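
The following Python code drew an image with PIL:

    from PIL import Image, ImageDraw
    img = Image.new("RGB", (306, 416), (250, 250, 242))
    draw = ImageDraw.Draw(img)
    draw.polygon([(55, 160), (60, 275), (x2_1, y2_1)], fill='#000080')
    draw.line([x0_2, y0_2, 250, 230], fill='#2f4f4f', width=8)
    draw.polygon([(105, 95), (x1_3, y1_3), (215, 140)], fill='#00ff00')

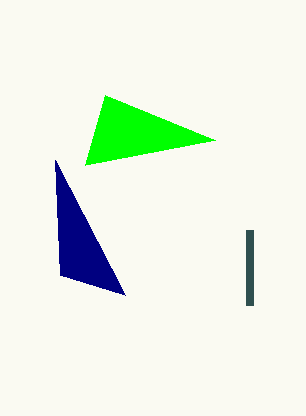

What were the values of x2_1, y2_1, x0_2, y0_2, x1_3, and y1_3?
x2_1 = 125, y2_1 = 295, x0_2 = 250, y0_2 = 305, x1_3 = 85, y1_3 = 165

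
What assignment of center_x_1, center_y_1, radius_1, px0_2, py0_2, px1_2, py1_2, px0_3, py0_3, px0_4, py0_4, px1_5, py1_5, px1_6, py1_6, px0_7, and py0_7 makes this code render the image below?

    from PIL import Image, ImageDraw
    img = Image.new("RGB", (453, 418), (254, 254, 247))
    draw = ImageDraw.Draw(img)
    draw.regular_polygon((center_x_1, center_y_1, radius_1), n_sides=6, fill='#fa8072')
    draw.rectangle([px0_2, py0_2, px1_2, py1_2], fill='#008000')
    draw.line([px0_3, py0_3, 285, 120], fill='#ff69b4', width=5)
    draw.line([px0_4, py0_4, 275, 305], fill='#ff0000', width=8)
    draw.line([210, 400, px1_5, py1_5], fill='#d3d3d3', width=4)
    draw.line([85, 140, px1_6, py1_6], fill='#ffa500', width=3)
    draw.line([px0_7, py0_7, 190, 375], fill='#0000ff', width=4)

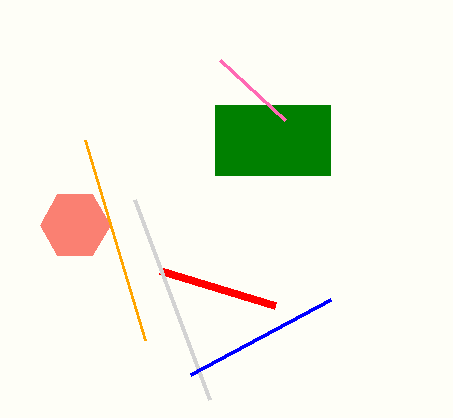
center_x_1 = 75
center_y_1 = 225
radius_1 = 35
px0_2 = 215
py0_2 = 105
px1_2 = 330
py1_2 = 175
px0_3 = 220
py0_3 = 60
px0_4 = 160
py0_4 = 270
px1_5 = 135
py1_5 = 200
px1_6 = 145
py1_6 = 340
px0_7 = 330
py0_7 = 300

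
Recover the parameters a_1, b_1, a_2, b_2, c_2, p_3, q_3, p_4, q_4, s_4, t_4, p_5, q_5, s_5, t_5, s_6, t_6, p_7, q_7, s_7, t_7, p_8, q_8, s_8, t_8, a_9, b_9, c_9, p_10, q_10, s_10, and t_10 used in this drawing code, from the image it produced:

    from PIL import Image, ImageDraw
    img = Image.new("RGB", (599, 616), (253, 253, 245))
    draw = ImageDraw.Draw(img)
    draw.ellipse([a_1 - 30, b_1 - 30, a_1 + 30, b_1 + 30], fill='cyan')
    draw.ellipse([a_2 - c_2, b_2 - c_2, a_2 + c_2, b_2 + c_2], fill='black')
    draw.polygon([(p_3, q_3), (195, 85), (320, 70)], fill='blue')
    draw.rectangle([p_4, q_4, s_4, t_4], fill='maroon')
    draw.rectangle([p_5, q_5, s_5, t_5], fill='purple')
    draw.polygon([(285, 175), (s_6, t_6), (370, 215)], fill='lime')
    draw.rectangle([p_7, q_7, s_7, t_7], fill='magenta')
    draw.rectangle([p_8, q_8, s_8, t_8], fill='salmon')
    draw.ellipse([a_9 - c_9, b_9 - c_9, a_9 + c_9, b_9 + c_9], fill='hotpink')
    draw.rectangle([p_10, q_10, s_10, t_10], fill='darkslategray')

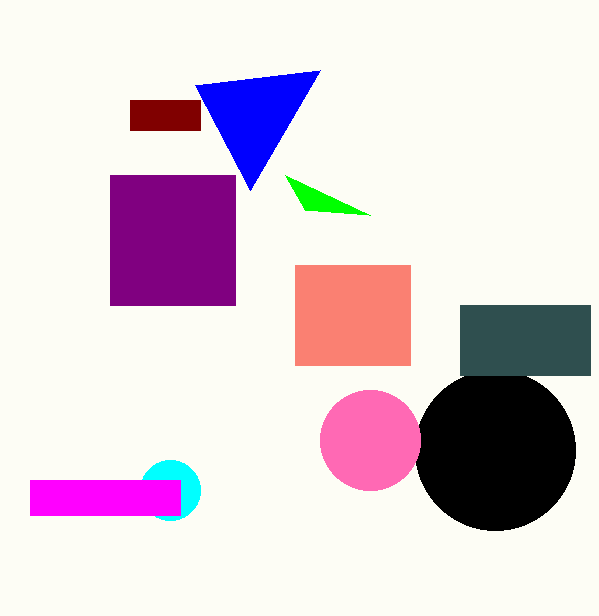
a_1 = 170
b_1 = 490
a_2 = 495
b_2 = 450
c_2 = 80
p_3 = 250
q_3 = 190
p_4 = 130
q_4 = 100
s_4 = 200
t_4 = 130
p_5 = 110
q_5 = 175
s_5 = 235
t_5 = 305
s_6 = 305
t_6 = 210
p_7 = 30
q_7 = 480
s_7 = 180
t_7 = 515
p_8 = 295
q_8 = 265
s_8 = 410
t_8 = 365
a_9 = 370
b_9 = 440
c_9 = 50
p_10 = 460
q_10 = 305
s_10 = 590
t_10 = 375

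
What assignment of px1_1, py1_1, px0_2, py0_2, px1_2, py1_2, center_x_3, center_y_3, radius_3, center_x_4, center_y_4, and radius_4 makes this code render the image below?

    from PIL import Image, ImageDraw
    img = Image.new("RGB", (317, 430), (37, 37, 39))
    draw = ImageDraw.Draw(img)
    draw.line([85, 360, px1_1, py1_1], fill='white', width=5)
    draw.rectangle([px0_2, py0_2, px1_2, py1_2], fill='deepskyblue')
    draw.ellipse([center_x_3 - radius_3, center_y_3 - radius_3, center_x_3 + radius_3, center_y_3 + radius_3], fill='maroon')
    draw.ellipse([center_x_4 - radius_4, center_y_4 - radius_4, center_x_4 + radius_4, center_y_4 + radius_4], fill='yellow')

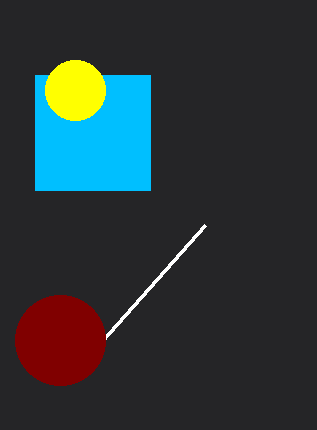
px1_1 = 205, py1_1 = 225, px0_2 = 35, py0_2 = 75, px1_2 = 150, py1_2 = 190, center_x_3 = 60, center_y_3 = 340, radius_3 = 45, center_x_4 = 75, center_y_4 = 90, radius_4 = 30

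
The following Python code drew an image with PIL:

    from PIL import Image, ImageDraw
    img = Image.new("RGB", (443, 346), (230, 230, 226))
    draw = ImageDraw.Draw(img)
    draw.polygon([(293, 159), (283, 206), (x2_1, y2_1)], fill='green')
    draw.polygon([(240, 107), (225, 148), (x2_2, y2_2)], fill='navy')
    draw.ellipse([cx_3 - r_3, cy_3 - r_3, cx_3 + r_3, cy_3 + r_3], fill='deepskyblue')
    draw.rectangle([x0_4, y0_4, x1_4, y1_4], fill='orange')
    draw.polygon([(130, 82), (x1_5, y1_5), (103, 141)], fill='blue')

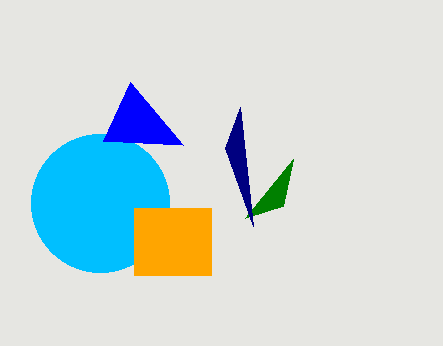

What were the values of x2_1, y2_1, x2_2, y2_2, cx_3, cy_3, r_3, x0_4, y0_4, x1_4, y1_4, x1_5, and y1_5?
x2_1 = 245, y2_1 = 218, x2_2 = 253, y2_2 = 226, cx_3 = 100, cy_3 = 203, r_3 = 69, x0_4 = 134, y0_4 = 208, x1_4 = 211, y1_4 = 275, x1_5 = 183, y1_5 = 145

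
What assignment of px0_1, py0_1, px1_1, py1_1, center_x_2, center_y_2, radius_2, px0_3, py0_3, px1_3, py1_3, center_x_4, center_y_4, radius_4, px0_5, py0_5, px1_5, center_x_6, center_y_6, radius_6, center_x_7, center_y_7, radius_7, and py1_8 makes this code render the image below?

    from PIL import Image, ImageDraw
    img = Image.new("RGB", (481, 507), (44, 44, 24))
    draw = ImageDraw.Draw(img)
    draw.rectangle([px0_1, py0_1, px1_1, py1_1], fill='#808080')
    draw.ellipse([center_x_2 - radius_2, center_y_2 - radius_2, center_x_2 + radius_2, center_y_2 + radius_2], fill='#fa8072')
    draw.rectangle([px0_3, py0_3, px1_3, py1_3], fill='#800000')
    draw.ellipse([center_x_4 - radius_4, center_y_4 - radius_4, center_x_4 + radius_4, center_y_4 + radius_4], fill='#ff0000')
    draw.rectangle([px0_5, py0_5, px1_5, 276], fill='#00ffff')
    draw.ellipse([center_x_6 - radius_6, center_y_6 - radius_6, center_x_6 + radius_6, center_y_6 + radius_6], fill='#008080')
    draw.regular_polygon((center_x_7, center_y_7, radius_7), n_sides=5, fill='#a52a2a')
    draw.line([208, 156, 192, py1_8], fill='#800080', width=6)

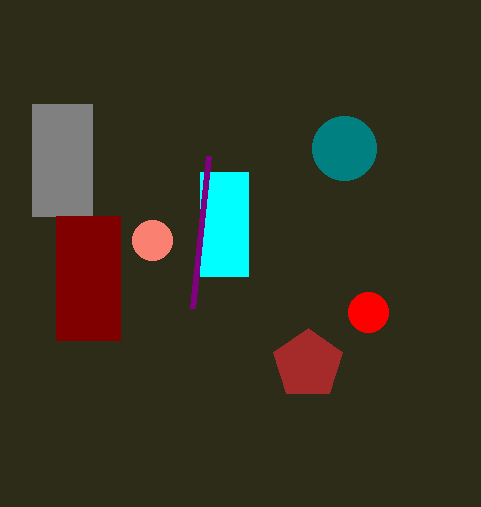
px0_1 = 32, py0_1 = 104, px1_1 = 92, py1_1 = 216, center_x_2 = 152, center_y_2 = 240, radius_2 = 20, px0_3 = 56, py0_3 = 216, px1_3 = 120, py1_3 = 340, center_x_4 = 368, center_y_4 = 312, radius_4 = 20, px0_5 = 200, py0_5 = 172, px1_5 = 248, center_x_6 = 344, center_y_6 = 148, radius_6 = 32, center_x_7 = 308, center_y_7 = 364, radius_7 = 36, py1_8 = 308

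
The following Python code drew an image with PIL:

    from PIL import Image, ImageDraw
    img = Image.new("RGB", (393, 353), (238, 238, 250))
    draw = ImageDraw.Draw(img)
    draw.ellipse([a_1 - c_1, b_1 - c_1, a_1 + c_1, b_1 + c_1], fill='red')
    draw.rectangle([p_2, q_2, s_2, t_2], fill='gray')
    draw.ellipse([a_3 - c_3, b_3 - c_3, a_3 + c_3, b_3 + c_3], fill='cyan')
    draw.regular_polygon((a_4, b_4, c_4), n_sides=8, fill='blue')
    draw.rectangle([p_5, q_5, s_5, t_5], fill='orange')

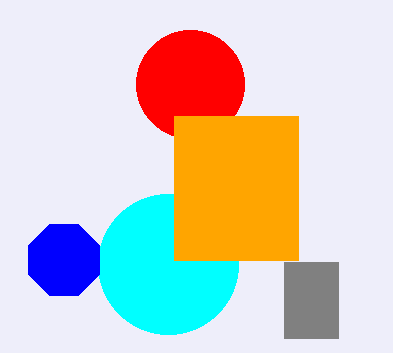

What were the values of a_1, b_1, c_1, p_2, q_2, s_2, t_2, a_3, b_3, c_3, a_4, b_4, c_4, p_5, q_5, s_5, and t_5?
a_1 = 190, b_1 = 84, c_1 = 54, p_2 = 284, q_2 = 262, s_2 = 338, t_2 = 338, a_3 = 168, b_3 = 264, c_3 = 70, a_4 = 64, b_4 = 260, c_4 = 38, p_5 = 174, q_5 = 116, s_5 = 298, t_5 = 260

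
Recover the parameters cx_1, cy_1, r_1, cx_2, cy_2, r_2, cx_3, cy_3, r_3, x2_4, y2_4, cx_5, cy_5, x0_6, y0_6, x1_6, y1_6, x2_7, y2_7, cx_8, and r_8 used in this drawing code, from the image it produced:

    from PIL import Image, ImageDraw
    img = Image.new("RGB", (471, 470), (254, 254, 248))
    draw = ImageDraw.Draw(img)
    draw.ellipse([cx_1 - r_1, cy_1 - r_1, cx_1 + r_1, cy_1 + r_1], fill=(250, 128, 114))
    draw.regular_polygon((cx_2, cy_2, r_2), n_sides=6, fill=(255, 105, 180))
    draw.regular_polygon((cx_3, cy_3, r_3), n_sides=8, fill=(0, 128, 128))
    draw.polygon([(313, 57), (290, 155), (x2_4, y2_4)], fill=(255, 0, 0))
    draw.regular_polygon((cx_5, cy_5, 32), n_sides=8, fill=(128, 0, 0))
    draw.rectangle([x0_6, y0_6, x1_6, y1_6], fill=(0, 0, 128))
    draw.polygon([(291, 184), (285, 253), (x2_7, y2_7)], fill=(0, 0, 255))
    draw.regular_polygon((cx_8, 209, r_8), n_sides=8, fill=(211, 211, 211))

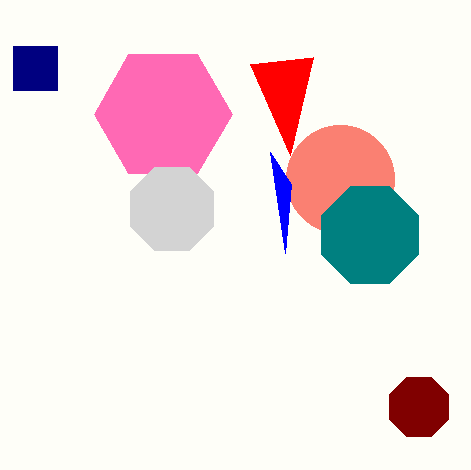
cx_1 = 340; cy_1 = 179; r_1 = 54; cx_2 = 163; cy_2 = 114; r_2 = 69; cx_3 = 370; cy_3 = 235; r_3 = 52; x2_4 = 250; y2_4 = 64; cx_5 = 419; cy_5 = 407; x0_6 = 13; y0_6 = 46; x1_6 = 57; y1_6 = 90; x2_7 = 270; y2_7 = 152; cx_8 = 172; r_8 = 45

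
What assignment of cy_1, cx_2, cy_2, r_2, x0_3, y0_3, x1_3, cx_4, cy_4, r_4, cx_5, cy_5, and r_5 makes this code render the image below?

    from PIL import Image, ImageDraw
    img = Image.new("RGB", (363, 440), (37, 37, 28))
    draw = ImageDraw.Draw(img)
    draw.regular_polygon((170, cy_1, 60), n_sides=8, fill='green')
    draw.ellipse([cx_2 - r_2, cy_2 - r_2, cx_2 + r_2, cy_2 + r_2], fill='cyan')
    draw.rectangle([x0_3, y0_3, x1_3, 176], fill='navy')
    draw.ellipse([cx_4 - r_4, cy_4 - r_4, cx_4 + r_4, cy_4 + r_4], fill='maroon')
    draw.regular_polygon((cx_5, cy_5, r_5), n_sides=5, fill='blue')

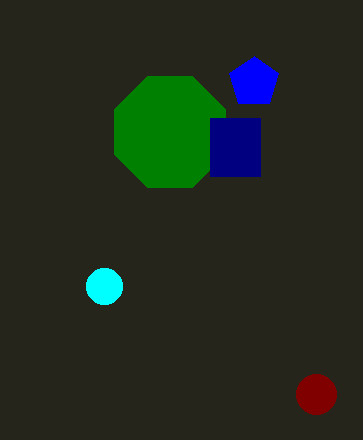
cy_1 = 132, cx_2 = 104, cy_2 = 286, r_2 = 18, x0_3 = 210, y0_3 = 118, x1_3 = 260, cx_4 = 316, cy_4 = 394, r_4 = 20, cx_5 = 254, cy_5 = 82, r_5 = 26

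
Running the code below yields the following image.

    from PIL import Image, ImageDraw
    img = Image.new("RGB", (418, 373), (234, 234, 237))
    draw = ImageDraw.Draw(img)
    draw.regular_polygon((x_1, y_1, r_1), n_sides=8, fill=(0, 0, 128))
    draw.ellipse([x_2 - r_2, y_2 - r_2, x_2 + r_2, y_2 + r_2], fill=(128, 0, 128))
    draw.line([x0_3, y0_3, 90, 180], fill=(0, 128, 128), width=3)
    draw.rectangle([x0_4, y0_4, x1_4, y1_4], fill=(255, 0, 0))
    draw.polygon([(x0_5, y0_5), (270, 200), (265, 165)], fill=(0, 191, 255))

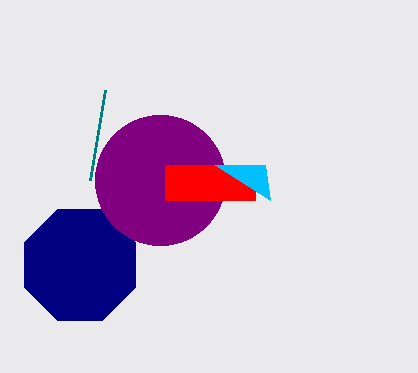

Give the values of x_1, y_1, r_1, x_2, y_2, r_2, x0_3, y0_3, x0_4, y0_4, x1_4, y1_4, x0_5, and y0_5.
x_1 = 80; y_1 = 265; r_1 = 60; x_2 = 160; y_2 = 180; r_2 = 65; x0_3 = 105; y0_3 = 90; x0_4 = 165; y0_4 = 165; x1_4 = 255; y1_4 = 200; x0_5 = 215; y0_5 = 165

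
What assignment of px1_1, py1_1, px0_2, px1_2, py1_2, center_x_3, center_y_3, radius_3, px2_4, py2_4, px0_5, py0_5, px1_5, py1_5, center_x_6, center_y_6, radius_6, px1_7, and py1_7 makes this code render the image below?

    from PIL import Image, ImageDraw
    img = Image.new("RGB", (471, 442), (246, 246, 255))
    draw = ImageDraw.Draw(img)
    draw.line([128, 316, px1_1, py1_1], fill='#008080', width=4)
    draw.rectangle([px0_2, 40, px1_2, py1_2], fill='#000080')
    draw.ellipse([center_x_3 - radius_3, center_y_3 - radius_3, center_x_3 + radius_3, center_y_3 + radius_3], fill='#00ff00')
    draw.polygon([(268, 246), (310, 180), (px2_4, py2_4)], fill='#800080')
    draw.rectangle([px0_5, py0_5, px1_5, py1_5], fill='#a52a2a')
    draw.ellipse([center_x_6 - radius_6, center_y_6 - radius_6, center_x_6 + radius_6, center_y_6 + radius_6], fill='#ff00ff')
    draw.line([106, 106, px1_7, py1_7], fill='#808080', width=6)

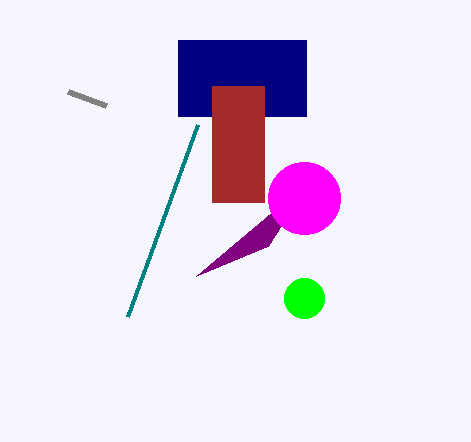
px1_1 = 198
py1_1 = 124
px0_2 = 178
px1_2 = 306
py1_2 = 116
center_x_3 = 304
center_y_3 = 298
radius_3 = 20
px2_4 = 196
py2_4 = 276
px0_5 = 212
py0_5 = 86
px1_5 = 264
py1_5 = 202
center_x_6 = 304
center_y_6 = 198
radius_6 = 36
px1_7 = 68
py1_7 = 92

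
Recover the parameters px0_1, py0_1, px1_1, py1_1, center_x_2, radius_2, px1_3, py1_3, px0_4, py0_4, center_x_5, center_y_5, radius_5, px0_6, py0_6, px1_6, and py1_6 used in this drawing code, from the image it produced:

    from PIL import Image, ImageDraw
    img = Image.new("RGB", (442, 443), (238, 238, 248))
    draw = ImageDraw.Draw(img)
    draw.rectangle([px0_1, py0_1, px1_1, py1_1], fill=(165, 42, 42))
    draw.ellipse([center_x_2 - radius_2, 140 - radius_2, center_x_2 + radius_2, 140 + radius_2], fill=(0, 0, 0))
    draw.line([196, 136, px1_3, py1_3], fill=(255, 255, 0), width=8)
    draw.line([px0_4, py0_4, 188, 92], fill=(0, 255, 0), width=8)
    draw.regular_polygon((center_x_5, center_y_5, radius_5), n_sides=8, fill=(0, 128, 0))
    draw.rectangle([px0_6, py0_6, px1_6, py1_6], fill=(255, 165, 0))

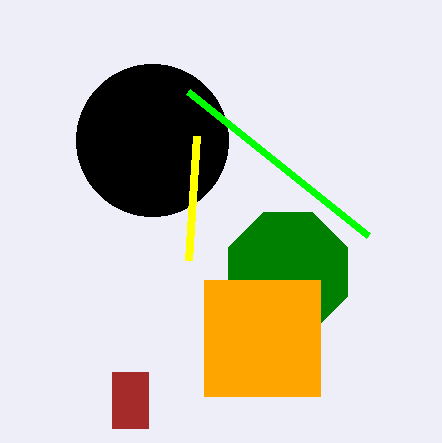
px0_1 = 112
py0_1 = 372
px1_1 = 148
py1_1 = 428
center_x_2 = 152
radius_2 = 76
px1_3 = 188
py1_3 = 260
px0_4 = 368
py0_4 = 236
center_x_5 = 288
center_y_5 = 272
radius_5 = 64
px0_6 = 204
py0_6 = 280
px1_6 = 320
py1_6 = 396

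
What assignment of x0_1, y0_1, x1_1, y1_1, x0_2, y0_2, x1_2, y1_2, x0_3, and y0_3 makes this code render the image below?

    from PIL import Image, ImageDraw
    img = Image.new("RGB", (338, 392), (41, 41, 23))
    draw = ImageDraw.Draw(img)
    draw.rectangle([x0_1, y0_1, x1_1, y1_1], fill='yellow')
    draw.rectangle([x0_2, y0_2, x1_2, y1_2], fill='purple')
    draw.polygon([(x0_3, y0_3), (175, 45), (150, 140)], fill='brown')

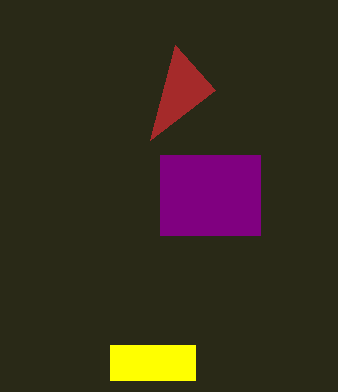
x0_1 = 110, y0_1 = 345, x1_1 = 195, y1_1 = 380, x0_2 = 160, y0_2 = 155, x1_2 = 260, y1_2 = 235, x0_3 = 215, y0_3 = 90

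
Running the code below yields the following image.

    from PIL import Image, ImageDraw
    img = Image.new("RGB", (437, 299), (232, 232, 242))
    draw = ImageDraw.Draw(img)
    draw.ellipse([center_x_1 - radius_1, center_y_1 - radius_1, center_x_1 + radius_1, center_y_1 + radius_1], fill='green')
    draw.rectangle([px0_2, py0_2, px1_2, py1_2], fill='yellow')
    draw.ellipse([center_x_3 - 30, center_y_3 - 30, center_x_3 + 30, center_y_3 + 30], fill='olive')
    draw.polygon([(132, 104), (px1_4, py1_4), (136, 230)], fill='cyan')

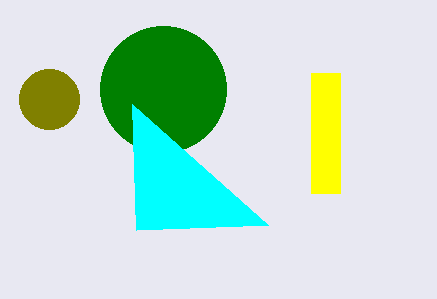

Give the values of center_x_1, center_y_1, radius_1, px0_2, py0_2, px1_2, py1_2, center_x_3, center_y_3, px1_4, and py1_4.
center_x_1 = 163; center_y_1 = 89; radius_1 = 63; px0_2 = 311; py0_2 = 73; px1_2 = 340; py1_2 = 193; center_x_3 = 49; center_y_3 = 99; px1_4 = 268; py1_4 = 225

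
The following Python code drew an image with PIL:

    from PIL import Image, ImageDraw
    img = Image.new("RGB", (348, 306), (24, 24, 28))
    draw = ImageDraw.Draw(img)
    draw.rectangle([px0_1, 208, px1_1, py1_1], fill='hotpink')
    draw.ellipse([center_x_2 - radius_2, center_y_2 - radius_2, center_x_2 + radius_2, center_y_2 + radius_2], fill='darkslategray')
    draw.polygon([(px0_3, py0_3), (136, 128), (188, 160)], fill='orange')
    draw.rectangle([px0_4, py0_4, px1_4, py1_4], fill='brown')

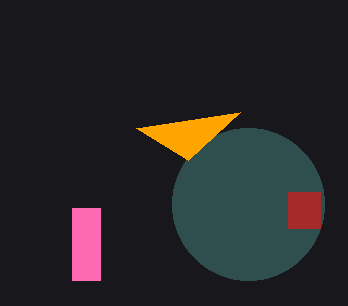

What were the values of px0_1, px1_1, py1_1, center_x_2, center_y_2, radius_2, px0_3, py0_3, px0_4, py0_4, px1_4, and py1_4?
px0_1 = 72, px1_1 = 100, py1_1 = 280, center_x_2 = 248, center_y_2 = 204, radius_2 = 76, px0_3 = 240, py0_3 = 112, px0_4 = 288, py0_4 = 192, px1_4 = 320, py1_4 = 228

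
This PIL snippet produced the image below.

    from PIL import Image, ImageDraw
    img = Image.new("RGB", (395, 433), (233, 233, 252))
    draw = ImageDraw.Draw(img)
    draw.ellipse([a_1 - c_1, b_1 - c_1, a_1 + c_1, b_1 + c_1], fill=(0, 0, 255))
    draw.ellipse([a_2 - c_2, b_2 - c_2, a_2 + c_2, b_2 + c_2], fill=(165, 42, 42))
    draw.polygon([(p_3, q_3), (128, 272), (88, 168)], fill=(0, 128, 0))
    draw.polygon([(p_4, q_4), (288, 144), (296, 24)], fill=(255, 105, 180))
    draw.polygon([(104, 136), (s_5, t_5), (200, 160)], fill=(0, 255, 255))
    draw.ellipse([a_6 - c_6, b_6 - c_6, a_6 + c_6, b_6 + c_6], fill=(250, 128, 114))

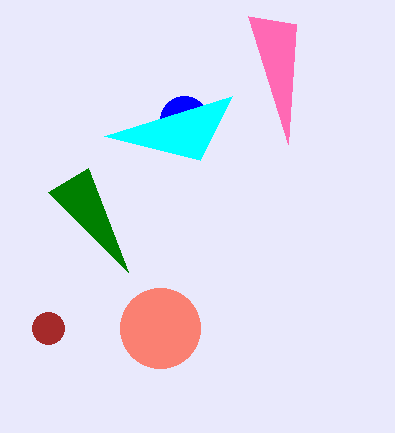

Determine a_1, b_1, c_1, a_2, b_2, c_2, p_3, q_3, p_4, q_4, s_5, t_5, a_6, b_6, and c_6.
a_1 = 184, b_1 = 120, c_1 = 24, a_2 = 48, b_2 = 328, c_2 = 16, p_3 = 48, q_3 = 192, p_4 = 248, q_4 = 16, s_5 = 232, t_5 = 96, a_6 = 160, b_6 = 328, c_6 = 40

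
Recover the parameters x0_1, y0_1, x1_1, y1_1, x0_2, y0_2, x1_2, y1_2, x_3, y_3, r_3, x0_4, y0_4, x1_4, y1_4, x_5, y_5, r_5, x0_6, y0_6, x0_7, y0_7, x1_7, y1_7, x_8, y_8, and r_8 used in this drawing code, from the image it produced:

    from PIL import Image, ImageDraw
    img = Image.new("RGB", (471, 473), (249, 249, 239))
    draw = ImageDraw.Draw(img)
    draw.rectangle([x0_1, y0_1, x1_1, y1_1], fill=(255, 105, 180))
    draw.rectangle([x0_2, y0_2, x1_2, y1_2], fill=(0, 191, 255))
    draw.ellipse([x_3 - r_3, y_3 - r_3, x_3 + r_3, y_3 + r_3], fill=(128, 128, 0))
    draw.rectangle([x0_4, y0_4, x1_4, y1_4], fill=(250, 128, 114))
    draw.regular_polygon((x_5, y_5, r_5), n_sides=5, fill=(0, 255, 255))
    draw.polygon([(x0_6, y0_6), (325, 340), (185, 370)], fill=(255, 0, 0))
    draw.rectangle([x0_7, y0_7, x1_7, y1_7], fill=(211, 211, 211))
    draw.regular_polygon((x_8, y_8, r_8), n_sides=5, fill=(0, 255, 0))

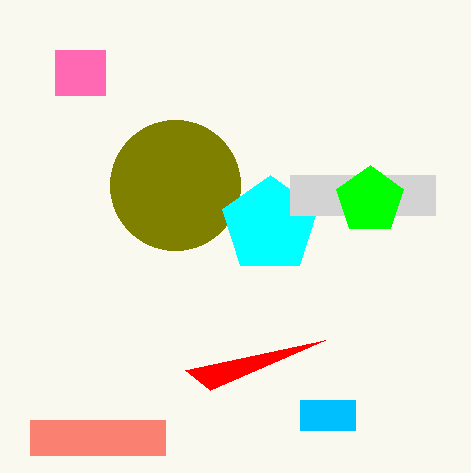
x0_1 = 55
y0_1 = 50
x1_1 = 105
y1_1 = 95
x0_2 = 300
y0_2 = 400
x1_2 = 355
y1_2 = 430
x_3 = 175
y_3 = 185
r_3 = 65
x0_4 = 30
y0_4 = 420
x1_4 = 165
y1_4 = 455
x_5 = 270
y_5 = 225
r_5 = 50
x0_6 = 210
y0_6 = 390
x0_7 = 290
y0_7 = 175
x1_7 = 435
y1_7 = 215
x_8 = 370
y_8 = 200
r_8 = 35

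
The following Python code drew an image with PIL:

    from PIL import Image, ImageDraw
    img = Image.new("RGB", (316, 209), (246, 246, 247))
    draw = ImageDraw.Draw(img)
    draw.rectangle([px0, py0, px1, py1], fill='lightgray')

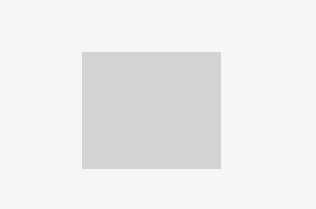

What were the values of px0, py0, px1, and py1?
px0 = 82, py0 = 52, px1 = 220, py1 = 168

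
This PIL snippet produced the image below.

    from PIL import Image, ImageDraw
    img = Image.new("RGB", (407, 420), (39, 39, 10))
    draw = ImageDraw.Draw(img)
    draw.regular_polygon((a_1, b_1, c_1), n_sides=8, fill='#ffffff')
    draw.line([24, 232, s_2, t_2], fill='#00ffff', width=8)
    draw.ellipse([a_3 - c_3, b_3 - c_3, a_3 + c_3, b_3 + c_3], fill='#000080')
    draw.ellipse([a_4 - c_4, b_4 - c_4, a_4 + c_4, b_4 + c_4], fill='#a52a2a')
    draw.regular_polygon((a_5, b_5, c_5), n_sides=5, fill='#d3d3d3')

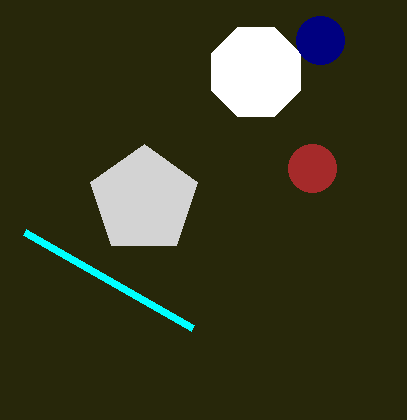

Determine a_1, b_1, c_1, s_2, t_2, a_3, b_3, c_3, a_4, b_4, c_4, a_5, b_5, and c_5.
a_1 = 256
b_1 = 72
c_1 = 48
s_2 = 192
t_2 = 328
a_3 = 320
b_3 = 40
c_3 = 24
a_4 = 312
b_4 = 168
c_4 = 24
a_5 = 144
b_5 = 200
c_5 = 56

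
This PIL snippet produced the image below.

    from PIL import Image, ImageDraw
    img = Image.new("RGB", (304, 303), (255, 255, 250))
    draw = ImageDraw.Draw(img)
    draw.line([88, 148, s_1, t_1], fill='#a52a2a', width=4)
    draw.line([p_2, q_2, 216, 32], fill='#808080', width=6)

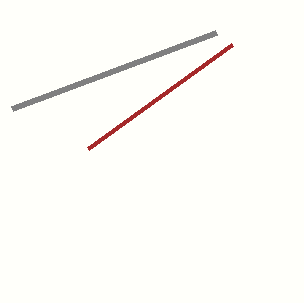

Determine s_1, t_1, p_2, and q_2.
s_1 = 232, t_1 = 44, p_2 = 12, q_2 = 108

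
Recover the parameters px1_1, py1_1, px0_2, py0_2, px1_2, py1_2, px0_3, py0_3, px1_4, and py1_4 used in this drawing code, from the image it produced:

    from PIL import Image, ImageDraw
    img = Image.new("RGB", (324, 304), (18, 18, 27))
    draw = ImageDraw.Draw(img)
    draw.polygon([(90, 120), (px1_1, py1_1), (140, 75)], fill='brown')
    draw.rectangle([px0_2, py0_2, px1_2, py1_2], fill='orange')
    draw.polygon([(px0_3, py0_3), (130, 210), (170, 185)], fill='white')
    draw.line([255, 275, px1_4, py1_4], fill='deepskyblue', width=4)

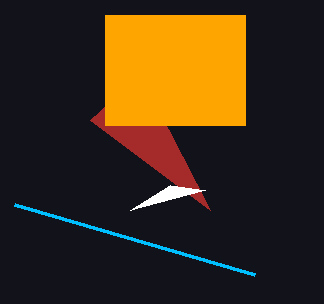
px1_1 = 210, py1_1 = 210, px0_2 = 105, py0_2 = 15, px1_2 = 245, py1_2 = 125, px0_3 = 205, py0_3 = 190, px1_4 = 15, py1_4 = 205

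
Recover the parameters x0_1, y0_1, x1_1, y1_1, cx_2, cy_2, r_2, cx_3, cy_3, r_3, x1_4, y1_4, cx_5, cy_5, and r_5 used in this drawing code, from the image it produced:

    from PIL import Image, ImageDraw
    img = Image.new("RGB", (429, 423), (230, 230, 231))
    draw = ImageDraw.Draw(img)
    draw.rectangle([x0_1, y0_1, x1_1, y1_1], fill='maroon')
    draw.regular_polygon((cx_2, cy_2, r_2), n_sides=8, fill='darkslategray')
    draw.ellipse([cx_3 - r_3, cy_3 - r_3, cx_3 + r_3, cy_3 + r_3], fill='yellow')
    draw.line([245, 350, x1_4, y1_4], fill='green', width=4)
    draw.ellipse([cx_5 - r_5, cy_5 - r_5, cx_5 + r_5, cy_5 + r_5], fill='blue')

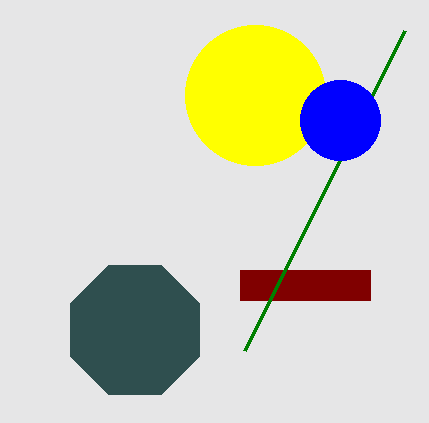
x0_1 = 240
y0_1 = 270
x1_1 = 370
y1_1 = 300
cx_2 = 135
cy_2 = 330
r_2 = 70
cx_3 = 255
cy_3 = 95
r_3 = 70
x1_4 = 405
y1_4 = 30
cx_5 = 340
cy_5 = 120
r_5 = 40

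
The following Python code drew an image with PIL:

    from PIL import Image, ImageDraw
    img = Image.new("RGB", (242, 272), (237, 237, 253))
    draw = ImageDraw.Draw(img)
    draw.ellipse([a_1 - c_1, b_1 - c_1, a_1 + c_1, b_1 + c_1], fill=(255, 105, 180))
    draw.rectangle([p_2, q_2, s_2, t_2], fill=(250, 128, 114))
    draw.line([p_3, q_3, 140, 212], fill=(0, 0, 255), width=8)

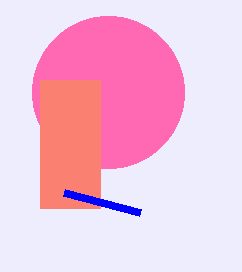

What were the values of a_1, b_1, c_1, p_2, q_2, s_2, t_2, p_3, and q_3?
a_1 = 108, b_1 = 92, c_1 = 76, p_2 = 40, q_2 = 80, s_2 = 100, t_2 = 208, p_3 = 64, q_3 = 192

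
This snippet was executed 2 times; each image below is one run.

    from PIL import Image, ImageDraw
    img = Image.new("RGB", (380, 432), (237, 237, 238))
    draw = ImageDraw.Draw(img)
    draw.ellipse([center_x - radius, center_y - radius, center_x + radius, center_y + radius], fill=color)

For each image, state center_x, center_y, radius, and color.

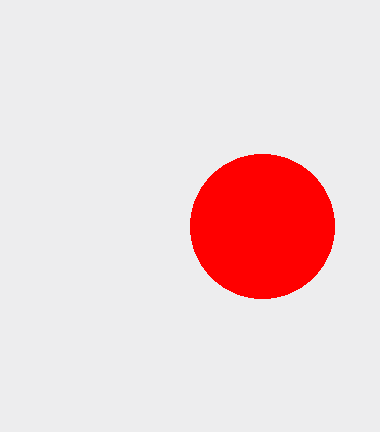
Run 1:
center_x = 262
center_y = 226
radius = 72
color = 'red'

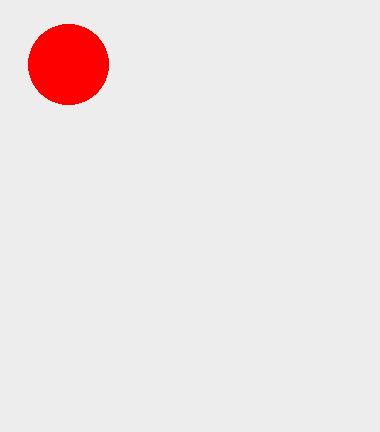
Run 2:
center_x = 68
center_y = 64
radius = 40
color = 'red'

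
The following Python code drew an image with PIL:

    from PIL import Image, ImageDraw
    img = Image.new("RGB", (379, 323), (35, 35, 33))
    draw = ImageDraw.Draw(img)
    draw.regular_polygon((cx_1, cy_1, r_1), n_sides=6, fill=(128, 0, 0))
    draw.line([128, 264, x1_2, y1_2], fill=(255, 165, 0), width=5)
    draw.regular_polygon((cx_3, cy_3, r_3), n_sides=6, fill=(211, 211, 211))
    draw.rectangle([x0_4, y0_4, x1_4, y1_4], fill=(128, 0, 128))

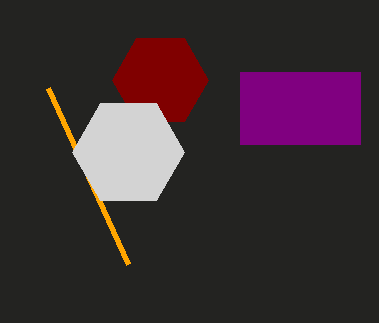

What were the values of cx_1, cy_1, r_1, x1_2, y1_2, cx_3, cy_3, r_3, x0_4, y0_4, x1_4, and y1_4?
cx_1 = 160; cy_1 = 80; r_1 = 48; x1_2 = 48; y1_2 = 88; cx_3 = 128; cy_3 = 152; r_3 = 56; x0_4 = 240; y0_4 = 72; x1_4 = 360; y1_4 = 144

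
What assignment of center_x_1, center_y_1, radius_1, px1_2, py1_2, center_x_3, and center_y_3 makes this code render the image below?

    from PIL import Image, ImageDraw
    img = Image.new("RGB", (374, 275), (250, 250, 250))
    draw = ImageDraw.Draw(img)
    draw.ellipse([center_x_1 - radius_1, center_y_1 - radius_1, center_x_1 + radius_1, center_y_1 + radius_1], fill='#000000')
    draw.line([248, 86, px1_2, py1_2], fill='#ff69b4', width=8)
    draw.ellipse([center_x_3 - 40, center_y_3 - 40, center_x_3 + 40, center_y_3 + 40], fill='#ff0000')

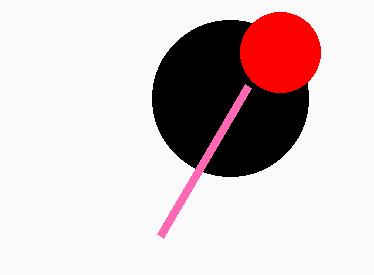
center_x_1 = 230; center_y_1 = 98; radius_1 = 78; px1_2 = 160; py1_2 = 236; center_x_3 = 280; center_y_3 = 52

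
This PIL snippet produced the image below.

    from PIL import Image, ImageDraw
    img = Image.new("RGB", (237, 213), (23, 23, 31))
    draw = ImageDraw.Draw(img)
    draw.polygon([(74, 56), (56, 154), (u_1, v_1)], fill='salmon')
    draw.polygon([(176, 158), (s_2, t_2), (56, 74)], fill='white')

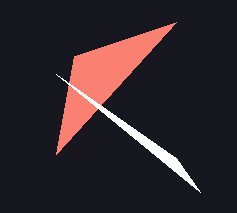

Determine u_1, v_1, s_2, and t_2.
u_1 = 176
v_1 = 22
s_2 = 200
t_2 = 192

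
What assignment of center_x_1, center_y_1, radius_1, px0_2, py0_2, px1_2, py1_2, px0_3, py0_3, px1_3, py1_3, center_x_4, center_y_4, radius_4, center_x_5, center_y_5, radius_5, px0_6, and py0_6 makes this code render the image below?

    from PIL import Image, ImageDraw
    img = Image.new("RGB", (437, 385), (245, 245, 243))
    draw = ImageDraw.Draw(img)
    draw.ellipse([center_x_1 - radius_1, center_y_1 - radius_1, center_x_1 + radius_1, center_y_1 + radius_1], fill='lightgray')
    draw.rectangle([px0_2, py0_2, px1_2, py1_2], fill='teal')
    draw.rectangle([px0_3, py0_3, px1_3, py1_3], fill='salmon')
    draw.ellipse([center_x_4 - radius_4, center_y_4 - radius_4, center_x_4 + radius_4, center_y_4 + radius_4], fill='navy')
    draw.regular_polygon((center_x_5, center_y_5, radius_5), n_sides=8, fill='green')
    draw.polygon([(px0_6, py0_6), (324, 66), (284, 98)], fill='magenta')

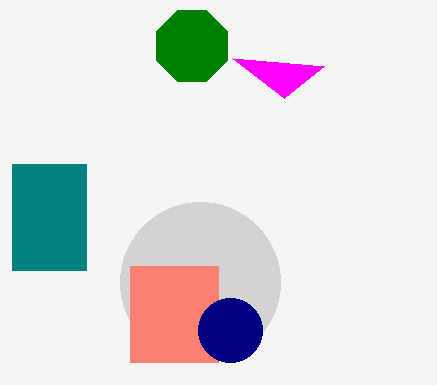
center_x_1 = 200, center_y_1 = 282, radius_1 = 80, px0_2 = 12, py0_2 = 164, px1_2 = 86, py1_2 = 270, px0_3 = 130, py0_3 = 266, px1_3 = 218, py1_3 = 362, center_x_4 = 230, center_y_4 = 330, radius_4 = 32, center_x_5 = 192, center_y_5 = 46, radius_5 = 38, px0_6 = 232, py0_6 = 58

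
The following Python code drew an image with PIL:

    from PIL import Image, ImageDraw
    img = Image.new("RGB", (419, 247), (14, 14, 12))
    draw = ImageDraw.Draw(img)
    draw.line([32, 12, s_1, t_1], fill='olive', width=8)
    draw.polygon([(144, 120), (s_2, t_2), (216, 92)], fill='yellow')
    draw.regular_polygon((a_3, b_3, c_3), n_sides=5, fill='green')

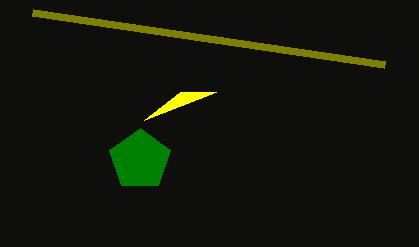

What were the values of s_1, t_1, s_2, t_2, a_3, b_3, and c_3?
s_1 = 384; t_1 = 64; s_2 = 180; t_2 = 92; a_3 = 140; b_3 = 160; c_3 = 32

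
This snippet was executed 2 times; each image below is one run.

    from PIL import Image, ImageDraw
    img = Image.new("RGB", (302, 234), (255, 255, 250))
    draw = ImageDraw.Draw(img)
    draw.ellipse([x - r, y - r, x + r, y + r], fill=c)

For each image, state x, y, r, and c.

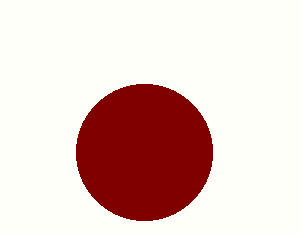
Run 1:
x = 144; y = 152; r = 68; c = 'maroon'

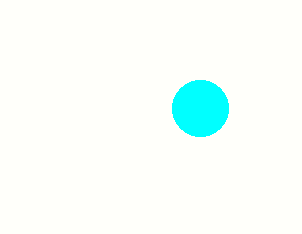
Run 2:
x = 200, y = 108, r = 28, c = 'cyan'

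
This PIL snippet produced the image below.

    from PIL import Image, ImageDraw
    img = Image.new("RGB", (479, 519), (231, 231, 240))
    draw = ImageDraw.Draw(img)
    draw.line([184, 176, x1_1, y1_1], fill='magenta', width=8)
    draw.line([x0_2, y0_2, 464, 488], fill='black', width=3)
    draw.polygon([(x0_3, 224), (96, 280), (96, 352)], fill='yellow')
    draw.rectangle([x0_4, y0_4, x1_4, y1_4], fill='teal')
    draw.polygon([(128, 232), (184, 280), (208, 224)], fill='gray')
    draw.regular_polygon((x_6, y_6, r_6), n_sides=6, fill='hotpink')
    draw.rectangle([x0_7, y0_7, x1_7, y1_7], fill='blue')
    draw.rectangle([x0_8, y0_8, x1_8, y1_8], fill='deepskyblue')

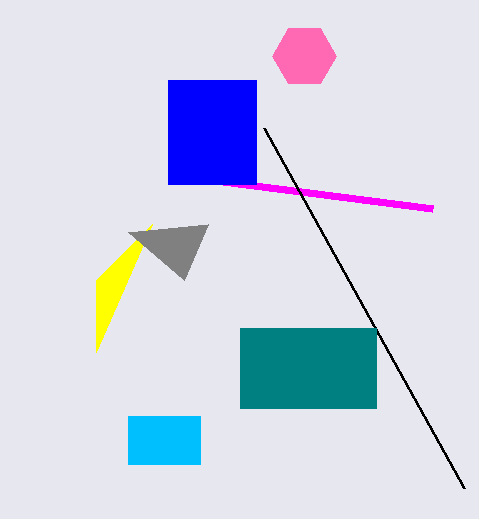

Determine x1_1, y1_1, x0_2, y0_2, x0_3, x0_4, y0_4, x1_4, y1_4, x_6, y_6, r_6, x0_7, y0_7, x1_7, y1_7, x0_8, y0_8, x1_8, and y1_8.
x1_1 = 432, y1_1 = 208, x0_2 = 264, y0_2 = 128, x0_3 = 152, x0_4 = 240, y0_4 = 328, x1_4 = 376, y1_4 = 408, x_6 = 304, y_6 = 56, r_6 = 32, x0_7 = 168, y0_7 = 80, x1_7 = 256, y1_7 = 184, x0_8 = 128, y0_8 = 416, x1_8 = 200, y1_8 = 464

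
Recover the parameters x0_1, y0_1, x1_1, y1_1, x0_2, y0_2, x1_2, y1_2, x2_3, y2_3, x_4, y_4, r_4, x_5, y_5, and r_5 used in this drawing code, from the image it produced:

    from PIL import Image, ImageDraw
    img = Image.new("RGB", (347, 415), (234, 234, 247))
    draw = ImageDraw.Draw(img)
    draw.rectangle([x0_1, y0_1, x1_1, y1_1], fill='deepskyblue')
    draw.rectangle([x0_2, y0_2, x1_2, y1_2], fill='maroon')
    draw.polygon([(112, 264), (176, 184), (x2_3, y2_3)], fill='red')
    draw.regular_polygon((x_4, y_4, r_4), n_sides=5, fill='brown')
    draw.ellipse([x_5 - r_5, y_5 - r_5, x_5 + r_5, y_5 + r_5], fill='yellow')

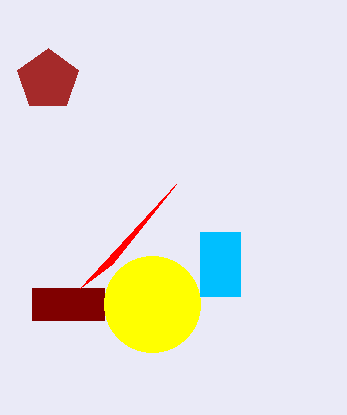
x0_1 = 200
y0_1 = 232
x1_1 = 240
y1_1 = 296
x0_2 = 32
y0_2 = 288
x1_2 = 104
y1_2 = 320
x2_3 = 80
y2_3 = 288
x_4 = 48
y_4 = 80
r_4 = 32
x_5 = 152
y_5 = 304
r_5 = 48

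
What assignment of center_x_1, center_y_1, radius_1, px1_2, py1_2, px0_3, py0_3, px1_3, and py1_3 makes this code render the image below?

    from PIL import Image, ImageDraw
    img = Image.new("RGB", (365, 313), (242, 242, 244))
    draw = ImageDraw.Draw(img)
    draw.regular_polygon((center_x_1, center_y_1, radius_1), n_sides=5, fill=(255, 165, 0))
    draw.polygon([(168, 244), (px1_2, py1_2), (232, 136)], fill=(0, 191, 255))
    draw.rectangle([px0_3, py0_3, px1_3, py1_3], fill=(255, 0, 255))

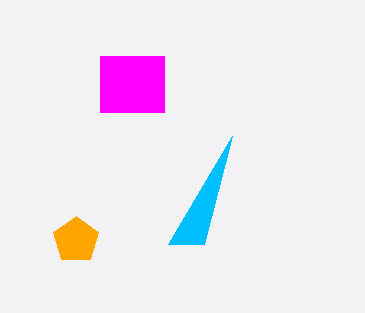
center_x_1 = 76
center_y_1 = 240
radius_1 = 24
px1_2 = 204
py1_2 = 244
px0_3 = 100
py0_3 = 56
px1_3 = 164
py1_3 = 112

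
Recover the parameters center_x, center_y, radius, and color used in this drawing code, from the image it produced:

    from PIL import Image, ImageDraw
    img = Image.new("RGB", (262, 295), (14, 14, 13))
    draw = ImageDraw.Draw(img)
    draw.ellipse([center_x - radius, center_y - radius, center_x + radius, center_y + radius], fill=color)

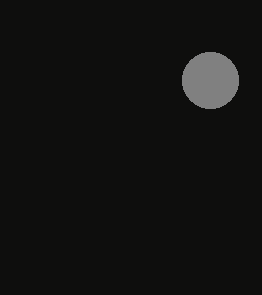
center_x = 210; center_y = 80; radius = 28; color = 'gray'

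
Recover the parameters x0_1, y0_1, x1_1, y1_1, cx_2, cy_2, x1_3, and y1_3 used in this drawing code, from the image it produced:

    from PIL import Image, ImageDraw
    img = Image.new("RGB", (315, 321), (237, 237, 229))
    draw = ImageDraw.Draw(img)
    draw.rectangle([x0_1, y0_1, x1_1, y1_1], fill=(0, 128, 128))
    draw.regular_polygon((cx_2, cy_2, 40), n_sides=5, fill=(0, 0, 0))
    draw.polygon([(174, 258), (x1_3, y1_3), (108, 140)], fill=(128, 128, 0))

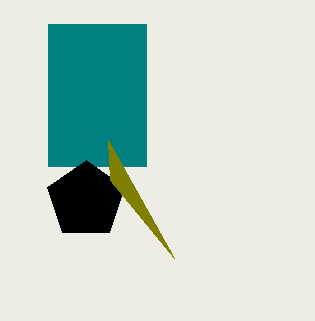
x0_1 = 48, y0_1 = 24, x1_1 = 146, y1_1 = 166, cx_2 = 86, cy_2 = 200, x1_3 = 110, y1_3 = 180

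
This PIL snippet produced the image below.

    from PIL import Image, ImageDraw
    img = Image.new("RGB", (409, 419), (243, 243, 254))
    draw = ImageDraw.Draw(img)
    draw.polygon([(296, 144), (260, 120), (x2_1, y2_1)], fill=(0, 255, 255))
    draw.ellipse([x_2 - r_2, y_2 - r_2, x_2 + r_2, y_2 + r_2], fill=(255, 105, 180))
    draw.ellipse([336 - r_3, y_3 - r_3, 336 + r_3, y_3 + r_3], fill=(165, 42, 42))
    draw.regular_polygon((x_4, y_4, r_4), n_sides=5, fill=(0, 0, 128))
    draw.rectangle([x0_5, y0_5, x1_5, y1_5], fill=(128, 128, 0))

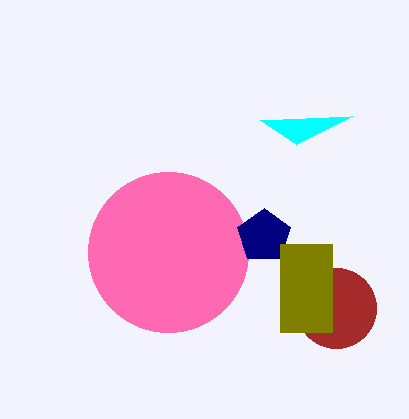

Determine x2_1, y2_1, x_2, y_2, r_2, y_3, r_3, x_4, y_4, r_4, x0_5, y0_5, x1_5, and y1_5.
x2_1 = 352, y2_1 = 116, x_2 = 168, y_2 = 252, r_2 = 80, y_3 = 308, r_3 = 40, x_4 = 264, y_4 = 236, r_4 = 28, x0_5 = 280, y0_5 = 244, x1_5 = 332, y1_5 = 332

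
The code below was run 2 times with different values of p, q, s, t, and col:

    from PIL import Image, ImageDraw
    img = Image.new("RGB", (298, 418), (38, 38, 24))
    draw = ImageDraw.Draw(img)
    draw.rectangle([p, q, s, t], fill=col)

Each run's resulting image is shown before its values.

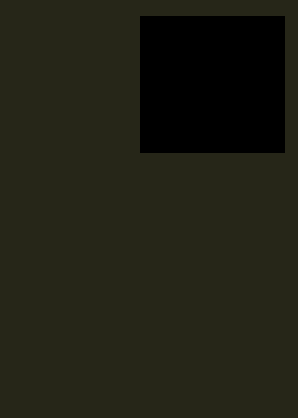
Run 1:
p = 140, q = 16, s = 284, t = 152, col = 'black'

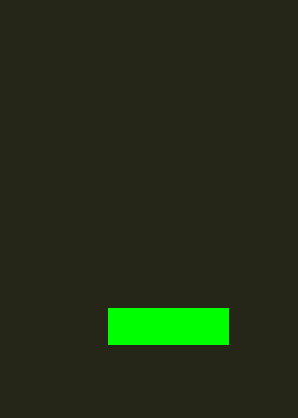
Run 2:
p = 108
q = 308
s = 228
t = 344
col = 'lime'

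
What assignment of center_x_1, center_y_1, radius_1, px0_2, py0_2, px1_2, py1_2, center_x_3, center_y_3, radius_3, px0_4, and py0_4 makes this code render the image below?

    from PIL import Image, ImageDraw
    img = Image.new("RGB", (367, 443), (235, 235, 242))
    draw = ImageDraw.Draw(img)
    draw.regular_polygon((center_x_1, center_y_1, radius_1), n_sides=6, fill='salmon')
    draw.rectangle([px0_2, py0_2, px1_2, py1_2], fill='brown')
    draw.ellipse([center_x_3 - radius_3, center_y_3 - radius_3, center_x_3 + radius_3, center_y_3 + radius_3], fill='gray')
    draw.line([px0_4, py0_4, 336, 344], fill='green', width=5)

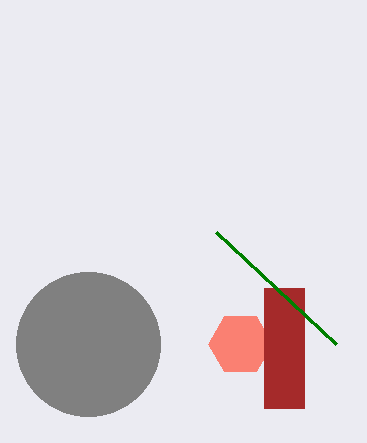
center_x_1 = 240; center_y_1 = 344; radius_1 = 32; px0_2 = 264; py0_2 = 288; px1_2 = 304; py1_2 = 408; center_x_3 = 88; center_y_3 = 344; radius_3 = 72; px0_4 = 216; py0_4 = 232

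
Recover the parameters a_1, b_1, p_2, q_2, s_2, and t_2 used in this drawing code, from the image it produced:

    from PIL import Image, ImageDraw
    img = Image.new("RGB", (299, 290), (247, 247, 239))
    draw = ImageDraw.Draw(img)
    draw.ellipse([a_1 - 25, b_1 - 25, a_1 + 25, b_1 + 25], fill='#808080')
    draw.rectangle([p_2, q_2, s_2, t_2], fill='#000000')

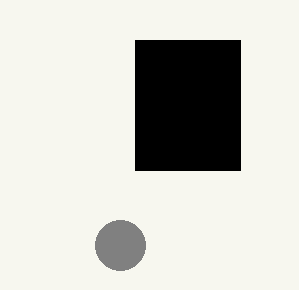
a_1 = 120; b_1 = 245; p_2 = 135; q_2 = 40; s_2 = 240; t_2 = 170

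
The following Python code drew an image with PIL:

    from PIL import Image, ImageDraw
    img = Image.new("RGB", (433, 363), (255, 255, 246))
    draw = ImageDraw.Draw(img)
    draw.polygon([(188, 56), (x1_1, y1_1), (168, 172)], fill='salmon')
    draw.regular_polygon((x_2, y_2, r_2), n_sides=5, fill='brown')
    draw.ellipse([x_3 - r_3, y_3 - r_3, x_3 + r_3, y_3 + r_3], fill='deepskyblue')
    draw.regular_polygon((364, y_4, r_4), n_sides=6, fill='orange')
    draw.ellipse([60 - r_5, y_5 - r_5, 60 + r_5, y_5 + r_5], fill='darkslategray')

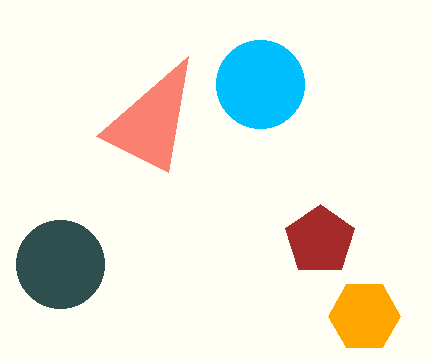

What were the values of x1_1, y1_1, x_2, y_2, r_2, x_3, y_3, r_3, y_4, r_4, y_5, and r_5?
x1_1 = 96; y1_1 = 136; x_2 = 320; y_2 = 240; r_2 = 36; x_3 = 260; y_3 = 84; r_3 = 44; y_4 = 316; r_4 = 36; y_5 = 264; r_5 = 44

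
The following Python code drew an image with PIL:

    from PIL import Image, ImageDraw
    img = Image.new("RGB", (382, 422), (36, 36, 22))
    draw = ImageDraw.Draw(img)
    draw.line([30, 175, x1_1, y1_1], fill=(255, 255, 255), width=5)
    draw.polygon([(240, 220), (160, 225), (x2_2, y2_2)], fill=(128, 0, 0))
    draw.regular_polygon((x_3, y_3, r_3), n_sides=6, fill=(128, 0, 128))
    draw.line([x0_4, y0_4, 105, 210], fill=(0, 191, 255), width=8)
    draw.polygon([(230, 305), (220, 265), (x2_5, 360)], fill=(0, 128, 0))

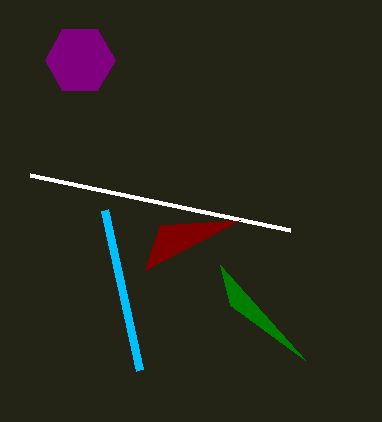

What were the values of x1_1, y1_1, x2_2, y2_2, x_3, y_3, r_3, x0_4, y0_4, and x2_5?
x1_1 = 290; y1_1 = 230; x2_2 = 145; y2_2 = 270; x_3 = 80; y_3 = 60; r_3 = 35; x0_4 = 140; y0_4 = 370; x2_5 = 305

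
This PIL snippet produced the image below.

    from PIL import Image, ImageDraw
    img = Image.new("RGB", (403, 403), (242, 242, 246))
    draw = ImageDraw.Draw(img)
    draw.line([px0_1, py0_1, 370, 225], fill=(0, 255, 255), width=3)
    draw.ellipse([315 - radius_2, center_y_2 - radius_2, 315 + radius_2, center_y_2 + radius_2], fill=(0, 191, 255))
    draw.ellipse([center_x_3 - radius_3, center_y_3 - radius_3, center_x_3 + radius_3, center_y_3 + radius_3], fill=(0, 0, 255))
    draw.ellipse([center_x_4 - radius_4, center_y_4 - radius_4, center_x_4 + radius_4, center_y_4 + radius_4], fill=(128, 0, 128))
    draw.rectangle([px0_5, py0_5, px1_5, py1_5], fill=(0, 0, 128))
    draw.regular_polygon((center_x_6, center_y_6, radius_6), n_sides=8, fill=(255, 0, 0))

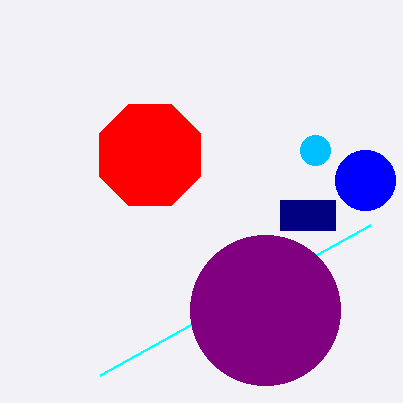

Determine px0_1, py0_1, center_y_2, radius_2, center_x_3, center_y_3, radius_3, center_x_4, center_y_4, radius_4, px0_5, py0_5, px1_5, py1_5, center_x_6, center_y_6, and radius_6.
px0_1 = 100; py0_1 = 375; center_y_2 = 150; radius_2 = 15; center_x_3 = 365; center_y_3 = 180; radius_3 = 30; center_x_4 = 265; center_y_4 = 310; radius_4 = 75; px0_5 = 280; py0_5 = 200; px1_5 = 335; py1_5 = 230; center_x_6 = 150; center_y_6 = 155; radius_6 = 55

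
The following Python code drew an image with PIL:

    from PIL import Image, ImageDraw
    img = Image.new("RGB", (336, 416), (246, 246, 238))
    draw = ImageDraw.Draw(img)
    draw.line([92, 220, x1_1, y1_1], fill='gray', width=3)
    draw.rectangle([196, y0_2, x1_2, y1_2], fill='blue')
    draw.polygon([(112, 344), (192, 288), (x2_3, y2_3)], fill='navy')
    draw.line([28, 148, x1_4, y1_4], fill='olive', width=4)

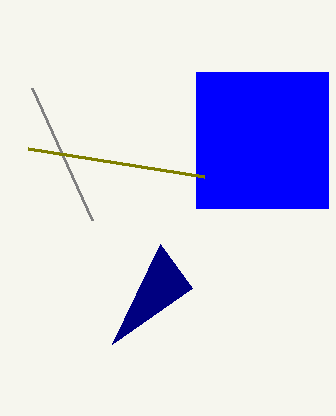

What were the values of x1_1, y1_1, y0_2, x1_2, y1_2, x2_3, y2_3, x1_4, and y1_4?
x1_1 = 32; y1_1 = 88; y0_2 = 72; x1_2 = 328; y1_2 = 208; x2_3 = 160; y2_3 = 244; x1_4 = 204; y1_4 = 176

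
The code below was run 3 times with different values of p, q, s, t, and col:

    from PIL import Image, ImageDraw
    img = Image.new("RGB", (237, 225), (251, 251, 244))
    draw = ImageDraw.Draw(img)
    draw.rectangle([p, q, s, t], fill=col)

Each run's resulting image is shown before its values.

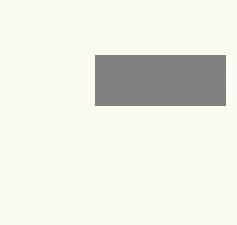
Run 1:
p = 95, q = 55, s = 225, t = 105, col = 'gray'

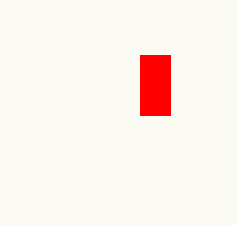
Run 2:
p = 140, q = 55, s = 170, t = 115, col = 'red'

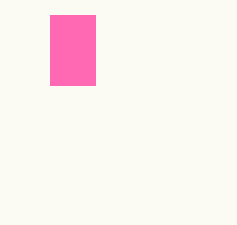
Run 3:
p = 50, q = 15, s = 95, t = 85, col = 'hotpink'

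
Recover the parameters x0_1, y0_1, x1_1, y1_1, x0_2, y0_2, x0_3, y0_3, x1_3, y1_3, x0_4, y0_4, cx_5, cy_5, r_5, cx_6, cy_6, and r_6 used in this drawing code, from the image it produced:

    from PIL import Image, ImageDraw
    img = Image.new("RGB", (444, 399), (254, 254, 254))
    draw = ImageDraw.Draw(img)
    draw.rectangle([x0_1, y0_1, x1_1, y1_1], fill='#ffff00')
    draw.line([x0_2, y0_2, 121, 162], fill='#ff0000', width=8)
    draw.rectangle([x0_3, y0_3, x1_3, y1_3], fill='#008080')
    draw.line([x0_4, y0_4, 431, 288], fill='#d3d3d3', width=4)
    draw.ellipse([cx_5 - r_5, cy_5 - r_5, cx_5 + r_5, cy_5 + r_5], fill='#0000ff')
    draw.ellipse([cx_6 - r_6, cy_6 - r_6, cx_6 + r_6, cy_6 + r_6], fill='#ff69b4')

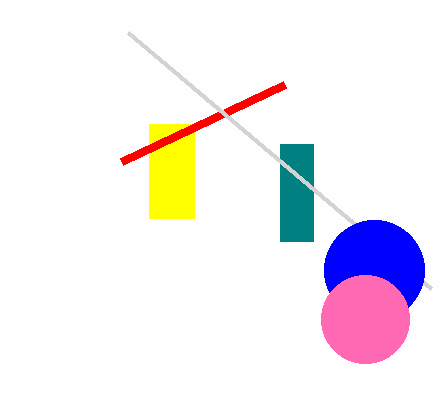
x0_1 = 149
y0_1 = 124
x1_1 = 194
y1_1 = 218
x0_2 = 284
y0_2 = 85
x0_3 = 280
y0_3 = 144
x1_3 = 313
y1_3 = 241
x0_4 = 128
y0_4 = 32
cx_5 = 374
cy_5 = 270
r_5 = 50
cx_6 = 365
cy_6 = 319
r_6 = 44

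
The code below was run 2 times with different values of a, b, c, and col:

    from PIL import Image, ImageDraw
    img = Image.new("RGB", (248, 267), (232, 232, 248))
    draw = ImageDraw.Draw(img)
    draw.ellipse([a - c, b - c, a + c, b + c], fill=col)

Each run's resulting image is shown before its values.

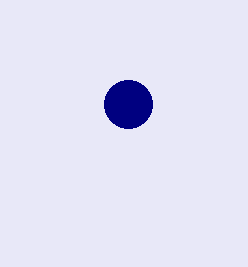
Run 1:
a = 128
b = 104
c = 24
col = 'navy'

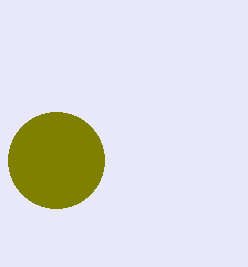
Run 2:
a = 56
b = 160
c = 48
col = 'olive'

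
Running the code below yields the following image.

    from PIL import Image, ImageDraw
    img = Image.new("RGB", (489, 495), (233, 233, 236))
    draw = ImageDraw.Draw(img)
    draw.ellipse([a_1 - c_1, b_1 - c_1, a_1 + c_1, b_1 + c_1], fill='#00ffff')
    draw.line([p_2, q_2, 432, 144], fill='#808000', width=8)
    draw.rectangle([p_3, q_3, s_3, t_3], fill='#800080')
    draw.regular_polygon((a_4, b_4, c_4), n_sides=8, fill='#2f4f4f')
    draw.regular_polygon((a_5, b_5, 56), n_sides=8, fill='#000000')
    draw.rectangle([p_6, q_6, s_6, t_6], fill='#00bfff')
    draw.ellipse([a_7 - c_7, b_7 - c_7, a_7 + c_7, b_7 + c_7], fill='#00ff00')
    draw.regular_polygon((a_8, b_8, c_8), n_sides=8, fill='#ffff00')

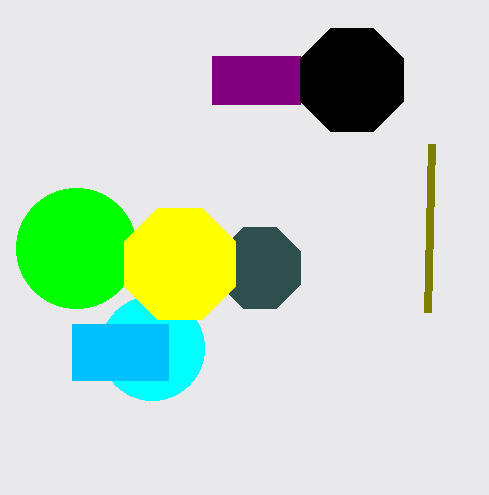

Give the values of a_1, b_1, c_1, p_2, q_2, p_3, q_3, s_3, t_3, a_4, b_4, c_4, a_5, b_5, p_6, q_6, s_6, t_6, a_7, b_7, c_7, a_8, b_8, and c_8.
a_1 = 152
b_1 = 348
c_1 = 52
p_2 = 428
q_2 = 312
p_3 = 212
q_3 = 56
s_3 = 300
t_3 = 104
a_4 = 260
b_4 = 268
c_4 = 44
a_5 = 352
b_5 = 80
p_6 = 72
q_6 = 324
s_6 = 168
t_6 = 380
a_7 = 76
b_7 = 248
c_7 = 60
a_8 = 180
b_8 = 264
c_8 = 60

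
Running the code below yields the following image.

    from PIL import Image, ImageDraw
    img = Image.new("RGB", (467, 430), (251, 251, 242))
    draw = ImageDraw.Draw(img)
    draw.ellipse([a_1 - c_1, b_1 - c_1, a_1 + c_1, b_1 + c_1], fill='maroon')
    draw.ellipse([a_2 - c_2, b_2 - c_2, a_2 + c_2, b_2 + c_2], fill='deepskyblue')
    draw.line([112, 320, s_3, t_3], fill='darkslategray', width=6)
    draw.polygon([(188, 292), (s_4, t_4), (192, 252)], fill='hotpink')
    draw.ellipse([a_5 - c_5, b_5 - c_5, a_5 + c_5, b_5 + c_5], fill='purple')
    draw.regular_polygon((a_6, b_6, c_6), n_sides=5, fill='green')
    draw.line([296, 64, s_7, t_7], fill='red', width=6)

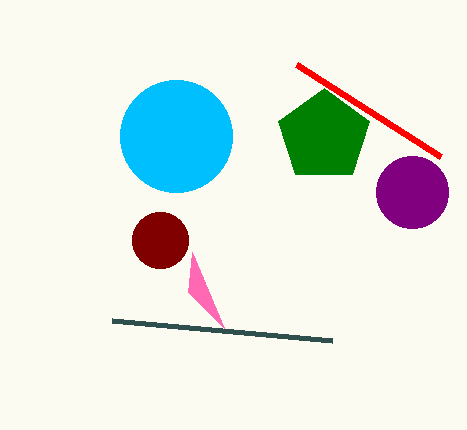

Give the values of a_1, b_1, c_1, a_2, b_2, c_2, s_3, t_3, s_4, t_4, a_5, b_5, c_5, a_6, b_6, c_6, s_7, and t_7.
a_1 = 160, b_1 = 240, c_1 = 28, a_2 = 176, b_2 = 136, c_2 = 56, s_3 = 332, t_3 = 340, s_4 = 224, t_4 = 328, a_5 = 412, b_5 = 192, c_5 = 36, a_6 = 324, b_6 = 136, c_6 = 48, s_7 = 440, t_7 = 156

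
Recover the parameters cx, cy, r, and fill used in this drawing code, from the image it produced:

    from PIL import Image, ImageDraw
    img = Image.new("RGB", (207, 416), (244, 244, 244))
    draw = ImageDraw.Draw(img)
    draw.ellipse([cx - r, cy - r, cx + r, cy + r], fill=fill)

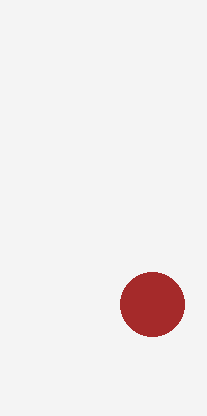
cx = 152
cy = 304
r = 32
fill = 'brown'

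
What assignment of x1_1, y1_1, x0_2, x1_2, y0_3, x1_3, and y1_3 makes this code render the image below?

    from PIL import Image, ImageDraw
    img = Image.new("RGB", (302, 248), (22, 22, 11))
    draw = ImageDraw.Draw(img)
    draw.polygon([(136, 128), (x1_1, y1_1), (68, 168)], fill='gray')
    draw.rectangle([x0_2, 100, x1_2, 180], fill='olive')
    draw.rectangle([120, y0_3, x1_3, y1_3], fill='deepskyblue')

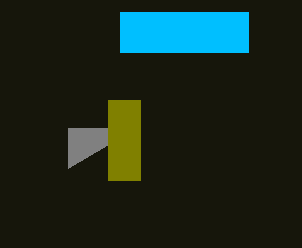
x1_1 = 68
y1_1 = 128
x0_2 = 108
x1_2 = 140
y0_3 = 12
x1_3 = 248
y1_3 = 52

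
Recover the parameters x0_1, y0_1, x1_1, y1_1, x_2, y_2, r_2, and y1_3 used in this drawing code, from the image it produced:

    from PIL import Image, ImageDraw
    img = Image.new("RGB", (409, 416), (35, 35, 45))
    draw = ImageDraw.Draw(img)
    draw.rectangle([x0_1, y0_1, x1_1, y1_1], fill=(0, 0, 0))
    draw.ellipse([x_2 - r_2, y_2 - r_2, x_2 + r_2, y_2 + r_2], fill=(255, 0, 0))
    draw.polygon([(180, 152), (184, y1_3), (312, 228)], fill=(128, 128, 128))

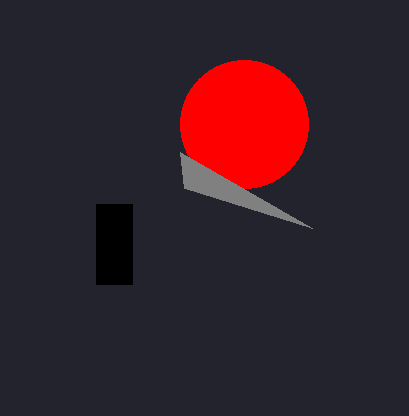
x0_1 = 96, y0_1 = 204, x1_1 = 132, y1_1 = 284, x_2 = 244, y_2 = 124, r_2 = 64, y1_3 = 188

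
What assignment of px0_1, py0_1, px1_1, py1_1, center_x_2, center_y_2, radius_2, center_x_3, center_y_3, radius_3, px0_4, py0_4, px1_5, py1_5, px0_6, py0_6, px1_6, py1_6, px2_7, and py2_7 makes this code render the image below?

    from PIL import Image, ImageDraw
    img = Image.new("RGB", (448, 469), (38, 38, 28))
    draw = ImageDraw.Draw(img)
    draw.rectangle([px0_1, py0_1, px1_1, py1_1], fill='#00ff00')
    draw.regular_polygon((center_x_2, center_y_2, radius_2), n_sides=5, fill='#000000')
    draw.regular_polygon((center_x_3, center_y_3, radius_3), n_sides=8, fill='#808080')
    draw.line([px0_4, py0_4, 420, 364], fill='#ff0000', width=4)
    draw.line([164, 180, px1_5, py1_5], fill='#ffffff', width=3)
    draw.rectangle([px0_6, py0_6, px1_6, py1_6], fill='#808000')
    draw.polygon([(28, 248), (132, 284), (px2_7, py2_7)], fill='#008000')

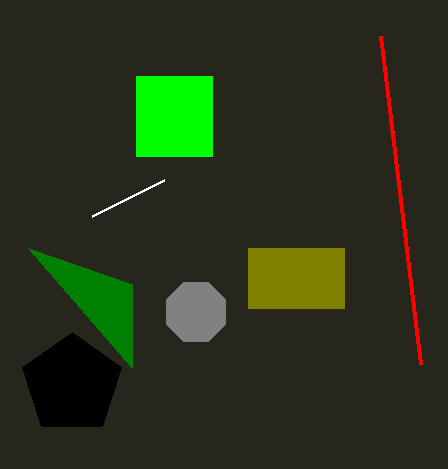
px0_1 = 136
py0_1 = 76
px1_1 = 212
py1_1 = 156
center_x_2 = 72
center_y_2 = 384
radius_2 = 52
center_x_3 = 196
center_y_3 = 312
radius_3 = 32
px0_4 = 380
py0_4 = 36
px1_5 = 92
py1_5 = 216
px0_6 = 248
py0_6 = 248
px1_6 = 344
py1_6 = 308
px2_7 = 132
py2_7 = 368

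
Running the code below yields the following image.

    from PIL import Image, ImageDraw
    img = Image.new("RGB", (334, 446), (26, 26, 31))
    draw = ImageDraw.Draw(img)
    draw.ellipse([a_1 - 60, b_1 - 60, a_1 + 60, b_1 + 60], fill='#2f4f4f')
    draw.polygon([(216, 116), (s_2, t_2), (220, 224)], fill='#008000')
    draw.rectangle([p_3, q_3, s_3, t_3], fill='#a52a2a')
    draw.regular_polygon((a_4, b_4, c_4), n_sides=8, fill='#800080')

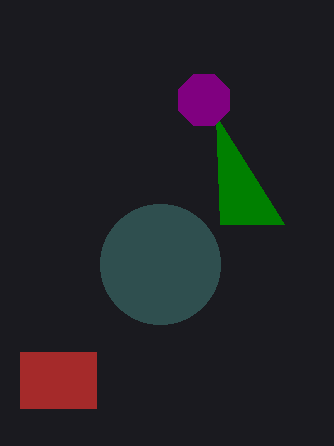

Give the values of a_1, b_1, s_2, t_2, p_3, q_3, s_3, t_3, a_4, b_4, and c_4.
a_1 = 160; b_1 = 264; s_2 = 284; t_2 = 224; p_3 = 20; q_3 = 352; s_3 = 96; t_3 = 408; a_4 = 204; b_4 = 100; c_4 = 28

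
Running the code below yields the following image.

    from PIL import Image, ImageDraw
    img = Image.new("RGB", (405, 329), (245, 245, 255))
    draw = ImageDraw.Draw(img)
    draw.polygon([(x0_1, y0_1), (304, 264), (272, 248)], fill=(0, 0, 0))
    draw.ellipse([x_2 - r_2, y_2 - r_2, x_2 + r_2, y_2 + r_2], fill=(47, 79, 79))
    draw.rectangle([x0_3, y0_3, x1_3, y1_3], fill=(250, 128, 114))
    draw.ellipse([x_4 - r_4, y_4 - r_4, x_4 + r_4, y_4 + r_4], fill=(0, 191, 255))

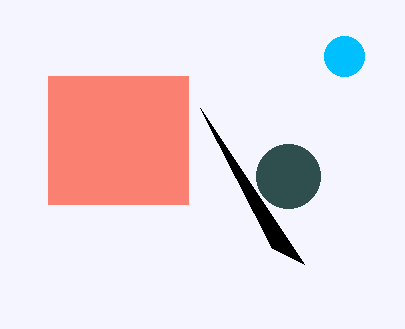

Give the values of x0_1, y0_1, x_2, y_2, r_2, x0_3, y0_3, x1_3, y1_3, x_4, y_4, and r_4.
x0_1 = 200; y0_1 = 108; x_2 = 288; y_2 = 176; r_2 = 32; x0_3 = 48; y0_3 = 76; x1_3 = 188; y1_3 = 204; x_4 = 344; y_4 = 56; r_4 = 20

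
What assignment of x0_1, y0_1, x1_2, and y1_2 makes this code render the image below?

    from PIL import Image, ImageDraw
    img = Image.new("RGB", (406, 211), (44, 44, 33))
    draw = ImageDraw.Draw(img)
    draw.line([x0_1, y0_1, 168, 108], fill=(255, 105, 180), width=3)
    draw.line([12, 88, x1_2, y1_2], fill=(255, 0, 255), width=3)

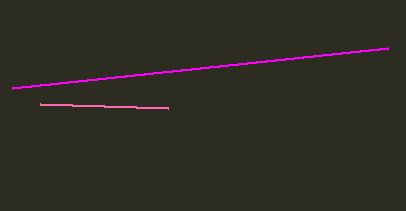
x0_1 = 40, y0_1 = 104, x1_2 = 388, y1_2 = 48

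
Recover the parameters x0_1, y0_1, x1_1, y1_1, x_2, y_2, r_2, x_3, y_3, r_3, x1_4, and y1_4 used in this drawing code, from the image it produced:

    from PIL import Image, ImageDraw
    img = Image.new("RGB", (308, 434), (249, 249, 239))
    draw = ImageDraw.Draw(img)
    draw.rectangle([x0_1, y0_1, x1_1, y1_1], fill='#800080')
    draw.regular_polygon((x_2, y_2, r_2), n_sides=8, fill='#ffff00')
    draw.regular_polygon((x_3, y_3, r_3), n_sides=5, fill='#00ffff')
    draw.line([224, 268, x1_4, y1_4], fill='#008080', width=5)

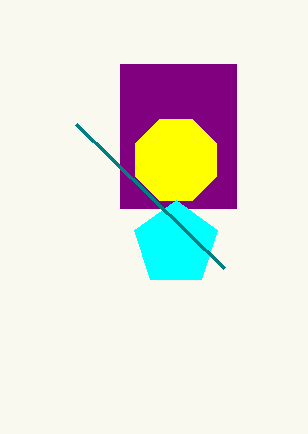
x0_1 = 120, y0_1 = 64, x1_1 = 236, y1_1 = 208, x_2 = 176, y_2 = 160, r_2 = 44, x_3 = 176, y_3 = 244, r_3 = 44, x1_4 = 76, y1_4 = 124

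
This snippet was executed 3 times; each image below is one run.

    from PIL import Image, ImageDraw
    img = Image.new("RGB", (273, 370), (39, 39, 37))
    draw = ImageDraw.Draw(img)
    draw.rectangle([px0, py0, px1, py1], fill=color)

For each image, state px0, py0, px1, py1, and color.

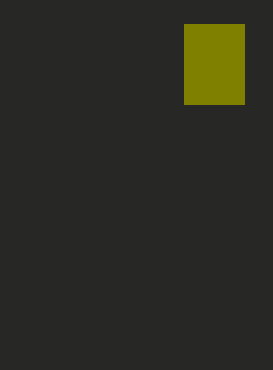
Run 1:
px0 = 184, py0 = 24, px1 = 244, py1 = 104, color = 'olive'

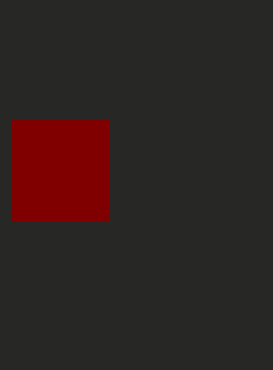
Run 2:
px0 = 12; py0 = 120; px1 = 108; py1 = 220; color = 'maroon'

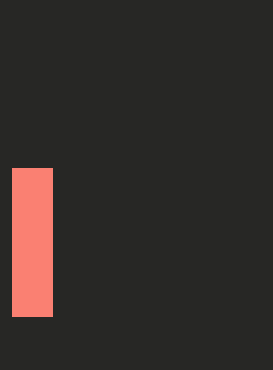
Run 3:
px0 = 12, py0 = 168, px1 = 52, py1 = 316, color = 'salmon'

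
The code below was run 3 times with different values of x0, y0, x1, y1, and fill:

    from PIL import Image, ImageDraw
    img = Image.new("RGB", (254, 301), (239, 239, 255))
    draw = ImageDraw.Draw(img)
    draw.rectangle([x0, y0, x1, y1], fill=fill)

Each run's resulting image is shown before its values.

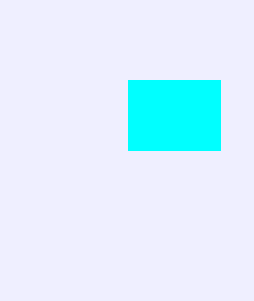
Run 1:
x0 = 128; y0 = 80; x1 = 220; y1 = 150; fill = 'cyan'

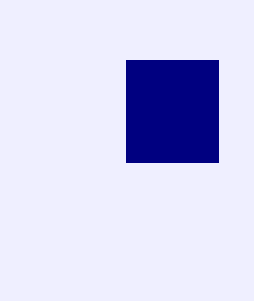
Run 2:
x0 = 126
y0 = 60
x1 = 218
y1 = 162
fill = 'navy'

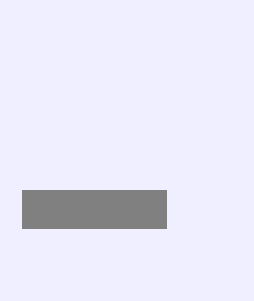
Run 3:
x0 = 22, y0 = 190, x1 = 166, y1 = 228, fill = 'gray'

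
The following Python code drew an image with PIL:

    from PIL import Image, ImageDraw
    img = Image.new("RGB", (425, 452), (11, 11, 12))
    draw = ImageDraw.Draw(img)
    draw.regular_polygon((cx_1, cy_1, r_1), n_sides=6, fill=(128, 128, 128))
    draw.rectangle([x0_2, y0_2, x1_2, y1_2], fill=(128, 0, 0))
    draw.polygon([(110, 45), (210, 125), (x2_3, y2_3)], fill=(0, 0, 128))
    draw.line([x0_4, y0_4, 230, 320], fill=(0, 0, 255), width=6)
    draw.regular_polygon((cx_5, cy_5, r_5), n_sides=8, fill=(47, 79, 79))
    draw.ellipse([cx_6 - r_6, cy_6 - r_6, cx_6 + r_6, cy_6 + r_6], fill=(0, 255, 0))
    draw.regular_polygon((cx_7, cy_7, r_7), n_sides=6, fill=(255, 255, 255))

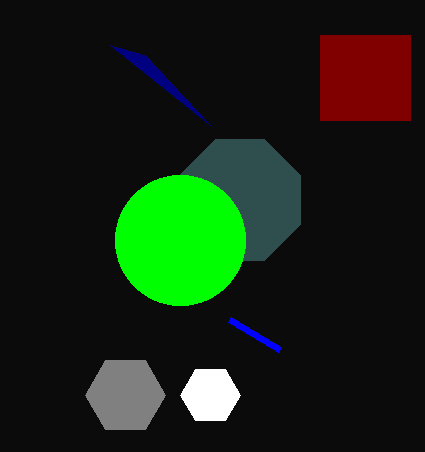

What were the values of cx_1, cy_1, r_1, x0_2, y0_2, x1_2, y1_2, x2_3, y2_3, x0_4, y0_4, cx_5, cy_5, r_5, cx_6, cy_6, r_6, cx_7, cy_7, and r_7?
cx_1 = 125, cy_1 = 395, r_1 = 40, x0_2 = 320, y0_2 = 35, x1_2 = 410, y1_2 = 120, x2_3 = 145, y2_3 = 55, x0_4 = 280, y0_4 = 350, cx_5 = 240, cy_5 = 200, r_5 = 65, cx_6 = 180, cy_6 = 240, r_6 = 65, cx_7 = 210, cy_7 = 395, r_7 = 30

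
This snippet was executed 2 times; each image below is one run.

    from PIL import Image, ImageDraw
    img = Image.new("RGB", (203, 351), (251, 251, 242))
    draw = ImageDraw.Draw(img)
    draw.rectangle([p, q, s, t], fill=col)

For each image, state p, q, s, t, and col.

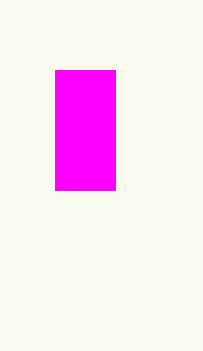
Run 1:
p = 55; q = 70; s = 115; t = 190; col = 'magenta'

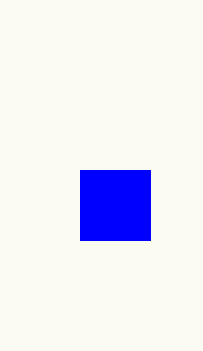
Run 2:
p = 80, q = 170, s = 150, t = 240, col = 'blue'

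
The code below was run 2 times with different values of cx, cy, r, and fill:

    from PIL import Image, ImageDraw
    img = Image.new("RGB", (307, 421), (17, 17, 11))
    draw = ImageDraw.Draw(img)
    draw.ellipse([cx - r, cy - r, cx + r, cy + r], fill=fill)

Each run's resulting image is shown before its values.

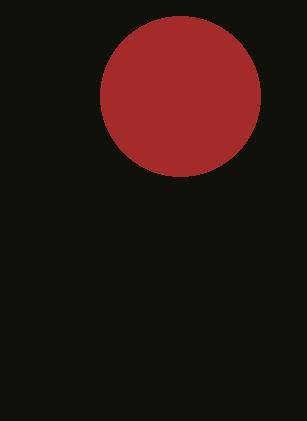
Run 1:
cx = 180; cy = 96; r = 80; fill = 'brown'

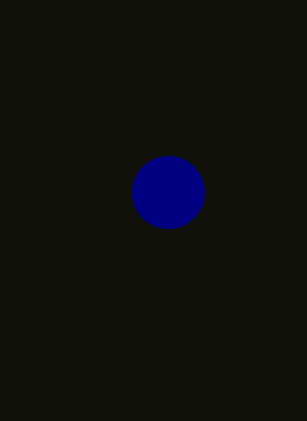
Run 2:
cx = 168
cy = 192
r = 36
fill = 'navy'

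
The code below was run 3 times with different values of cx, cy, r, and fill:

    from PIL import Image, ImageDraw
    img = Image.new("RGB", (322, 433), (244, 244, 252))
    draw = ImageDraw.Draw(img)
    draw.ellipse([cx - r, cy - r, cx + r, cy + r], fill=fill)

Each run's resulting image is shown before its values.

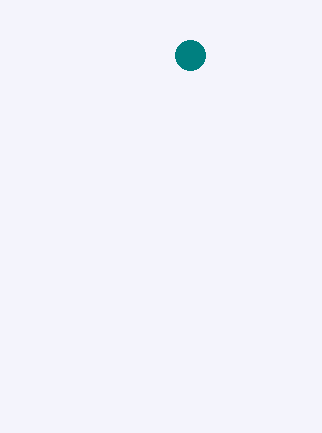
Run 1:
cx = 190, cy = 55, r = 15, fill = 'teal'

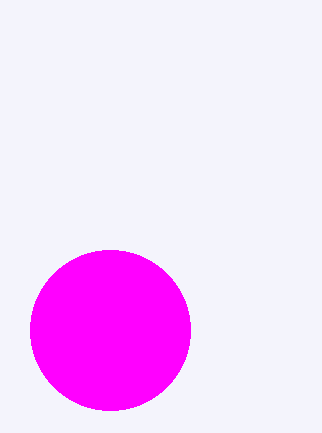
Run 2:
cx = 110
cy = 330
r = 80
fill = 'magenta'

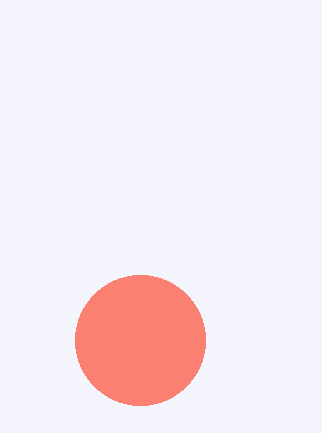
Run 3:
cx = 140
cy = 340
r = 65
fill = 'salmon'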